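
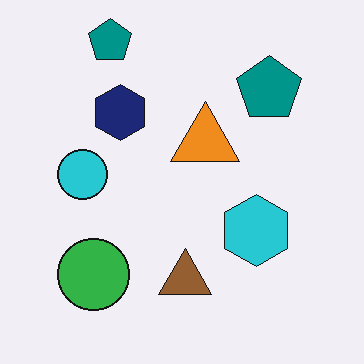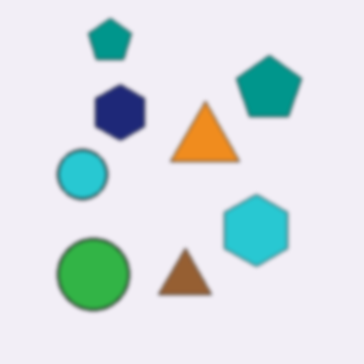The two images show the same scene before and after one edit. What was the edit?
The second image is the first lightly blurred.

Shape edges and outlines are uniformly softened across the whole image.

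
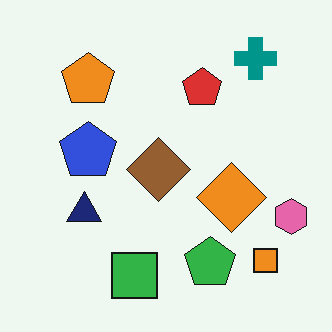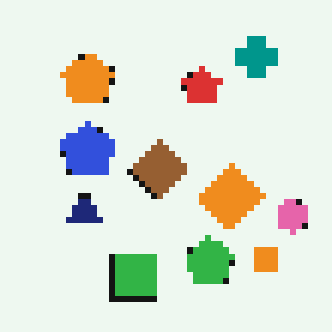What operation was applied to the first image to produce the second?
It was moderately pixelated.

Shapes are reduced to large square blocks; fine edges and outlines are lost — a downscale-then-upscale (mosaic) effect.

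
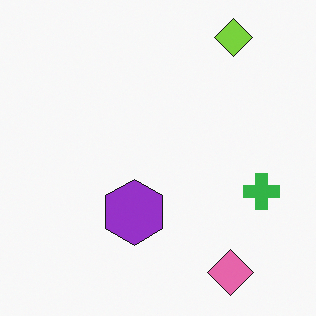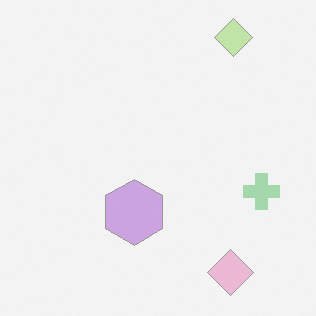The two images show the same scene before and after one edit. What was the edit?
The image was washed out (contrast reduced).

Tones are pushed toward mid-grey across the whole image — a global contrast change.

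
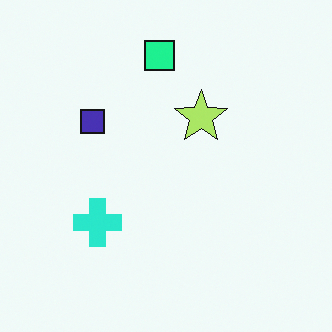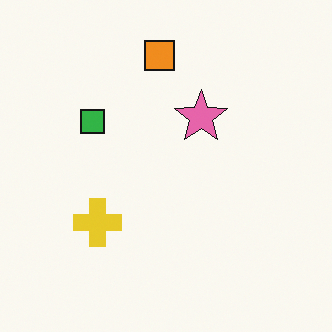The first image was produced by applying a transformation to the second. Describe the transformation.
Hue-shifted through roughly a third of the color wheel.

Every shape's color has rotated by the same amount around the hue wheel — a uniform hue shift.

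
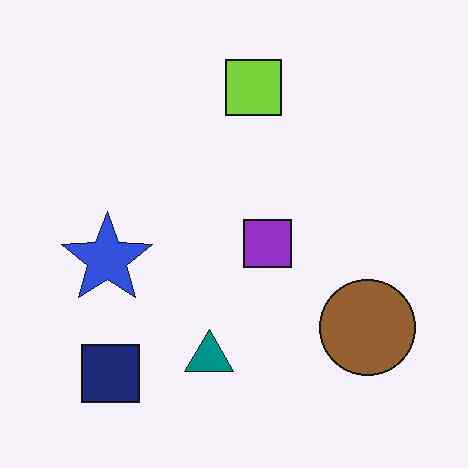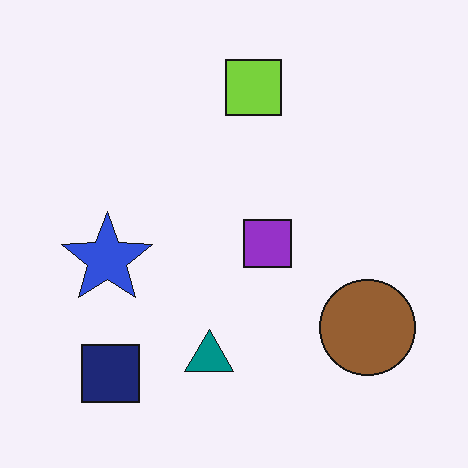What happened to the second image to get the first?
It was JPEG-compressed with visible artifacts.

Blocky 8×8 compression artifacts appear around shape edges and the flat background shows ringing — characteristic JPEG degradation.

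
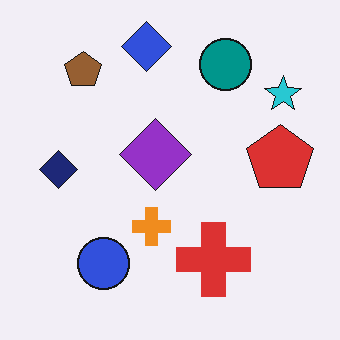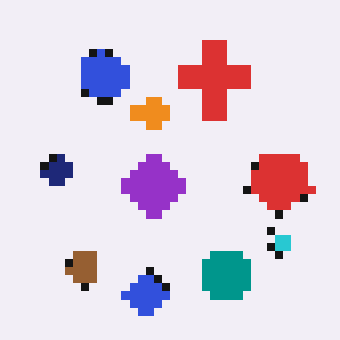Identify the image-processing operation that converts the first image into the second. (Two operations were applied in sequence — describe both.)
Flipped vertically (top ↔ bottom), then moderately pixelated.

The blue diamond is in the top of the first image and the bottom of the second — shapes on opposite sides of the horizontal midline have swapped in a mirror flip. Shapes are reduced to large square blocks; fine edges and outlines are lost — a downscale-then-upscale (mosaic) effect.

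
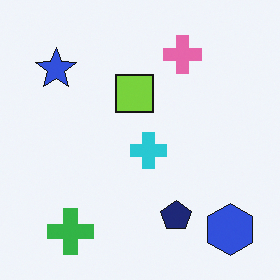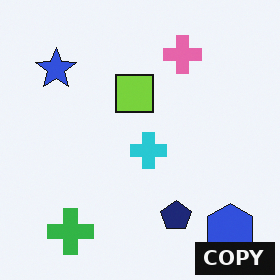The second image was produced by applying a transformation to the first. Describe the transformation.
The second image is the first watermarked with the text "COPY" in the lower-right corner.

A dark label reading "COPY" appears in the lower-right corner.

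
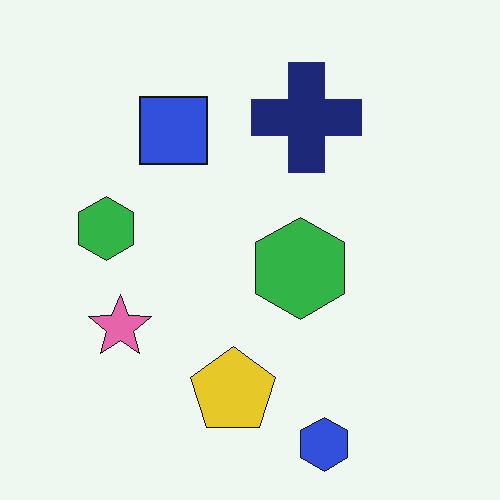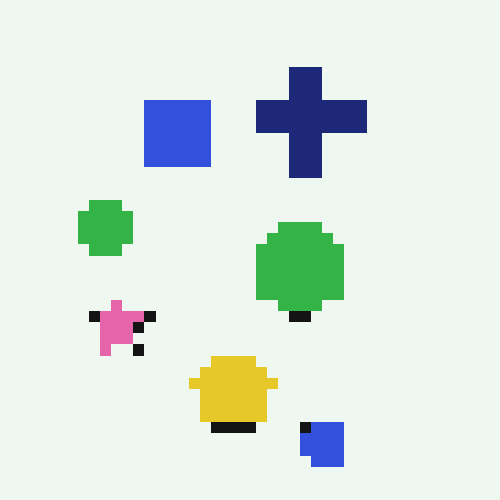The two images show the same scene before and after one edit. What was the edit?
The second image is the first heavily pixelated into large blocks.

Shapes are reduced to large square blocks; fine edges and outlines are lost — a downscale-then-upscale (mosaic) effect.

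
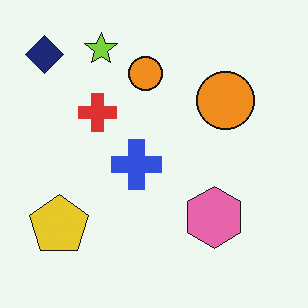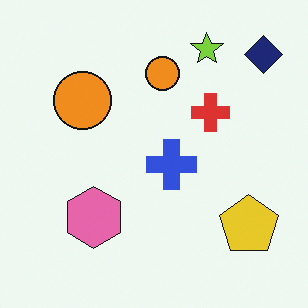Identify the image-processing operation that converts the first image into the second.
It was flipped horizontally (left ↔ right).

The navy diamond is in the top-left of the first image and the top-right of the second — shapes on opposite sides of the vertical midline have swapped in a mirror flip.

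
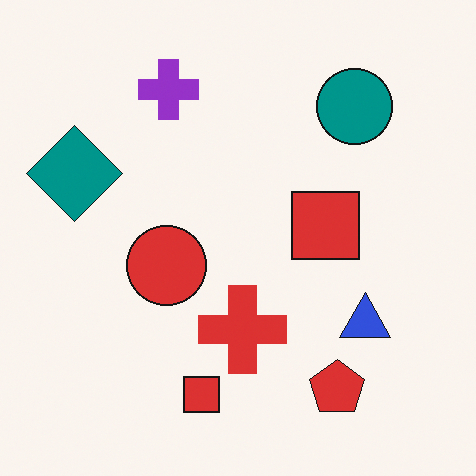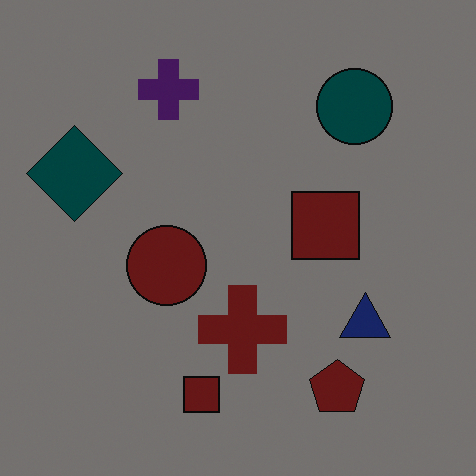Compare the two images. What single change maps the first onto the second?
The image was noticeably darkened.

Every pixel — background and shapes alike — is uniformly darkened.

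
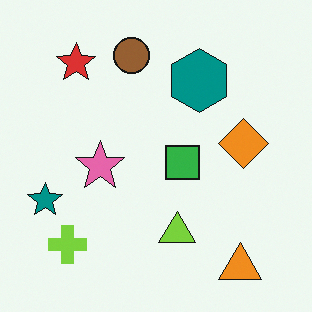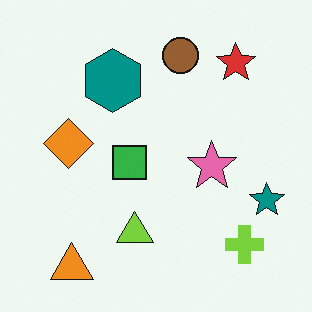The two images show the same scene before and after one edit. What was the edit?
It was flipped horizontally (left ↔ right).

The teal star is in the left of the first image and the right of the second — shapes on opposite sides of the vertical midline have swapped in a mirror flip.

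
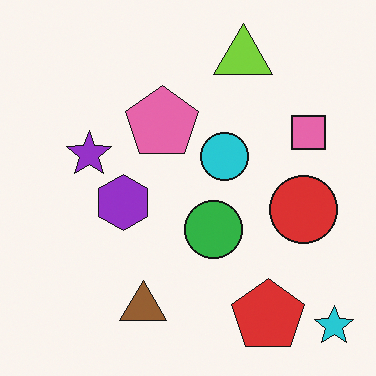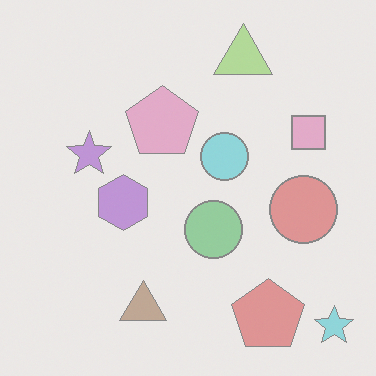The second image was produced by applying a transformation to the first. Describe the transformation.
The transformation is: given much lower contrast.

Tones are pushed toward mid-grey across the whole image — a global contrast change.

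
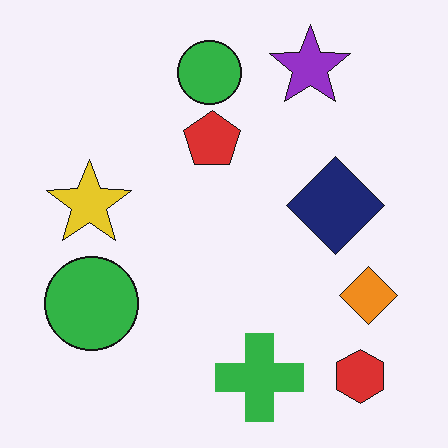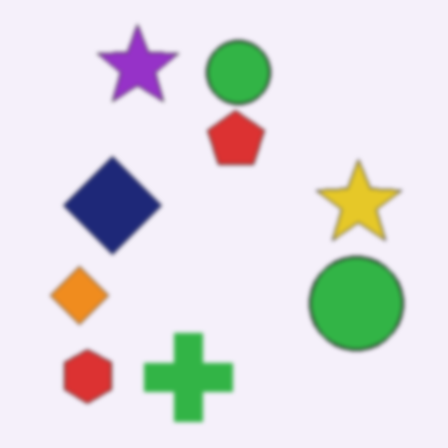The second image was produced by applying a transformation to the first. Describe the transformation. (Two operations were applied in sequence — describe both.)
The transformation is: flipped horizontally (left ↔ right), then given a subtle gaussian blur.

The orange diamond is in the right of the first image and the left of the second — shapes on opposite sides of the vertical midline have swapped in a mirror flip. Shape edges and outlines are uniformly softened across the whole image.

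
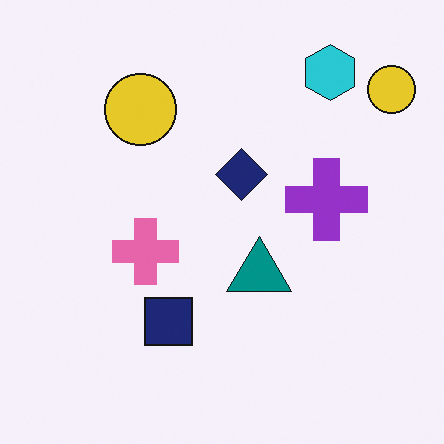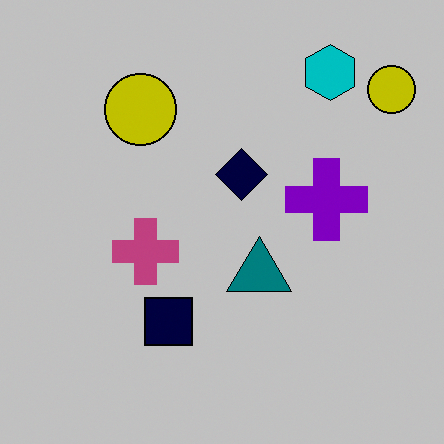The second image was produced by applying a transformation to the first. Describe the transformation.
This is the original image heavily posterized to just a handful of flat colors.

Each flat color has snapped to a coarser quantized level — most visibly, the near-white background has dropped to a flat grey.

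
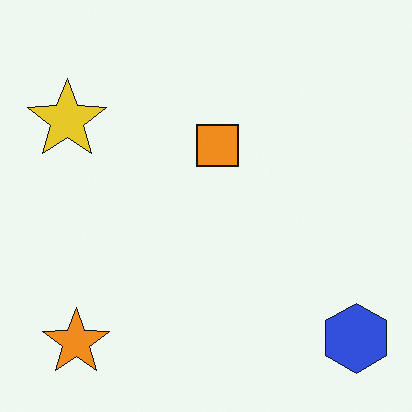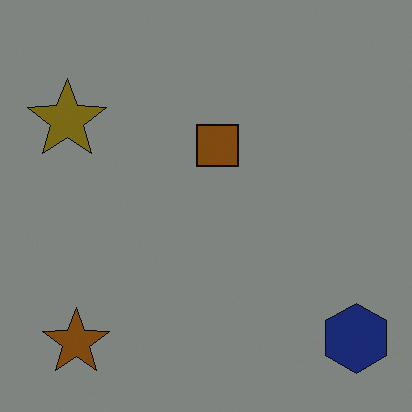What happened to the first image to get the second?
It was noticeably darkened.

Every pixel — background and shapes alike — is uniformly darkened.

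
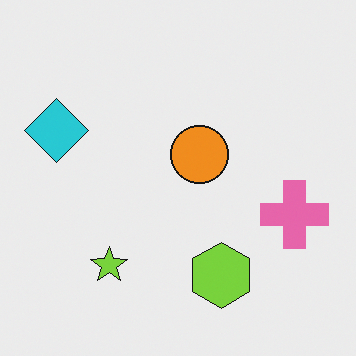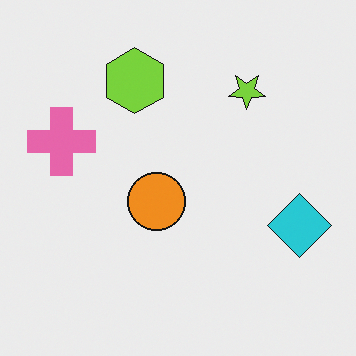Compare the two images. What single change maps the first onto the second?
This is the original image rotated 180°.

The cyan diamond sits in the left of the first image and the right of the second — consistent with a whole-image 180° rotation.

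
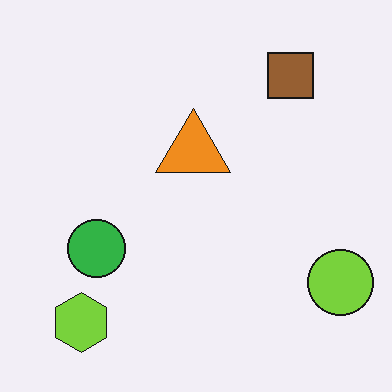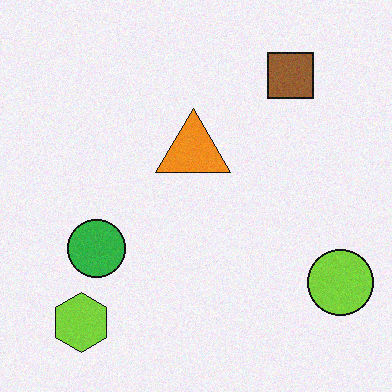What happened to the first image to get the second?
The transformation is: degraded with light additive noise.

Random speckle covers the whole image, including the flat background.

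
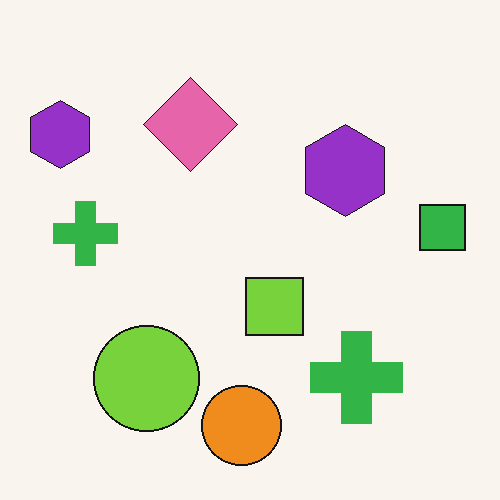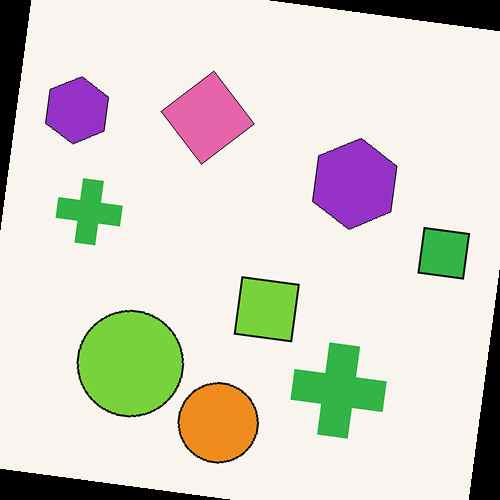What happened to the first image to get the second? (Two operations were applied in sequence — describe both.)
Rotated clockwise by a slight angle, then given moderate JPEG compression.

Every shape is tilted by the same angle and the image corners show triangular fill wedges — a whole-image rotation by a non-right angle. Blocky 8×8 compression artifacts appear around shape edges and the flat background shows ringing — characteristic JPEG degradation.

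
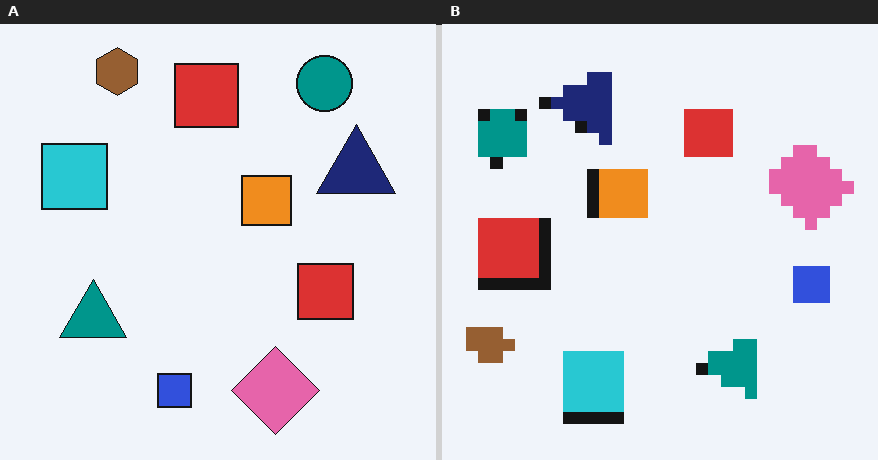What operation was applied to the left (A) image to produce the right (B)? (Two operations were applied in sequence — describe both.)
The image was coarsely pixelated, then rotated 90° counter-clockwise.

Shapes are reduced to large square blocks; fine edges and outlines are lost — a downscale-then-upscale (mosaic) effect. The brown hexagon sits in the top-left of the left (A) image and the bottom-left of the right (B) — consistent with a whole-image 90° counter-clockwise rotation.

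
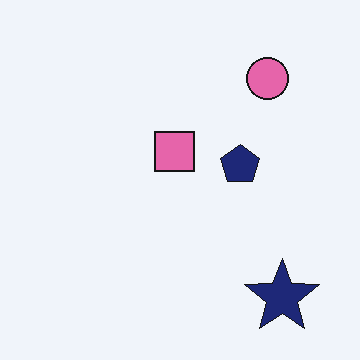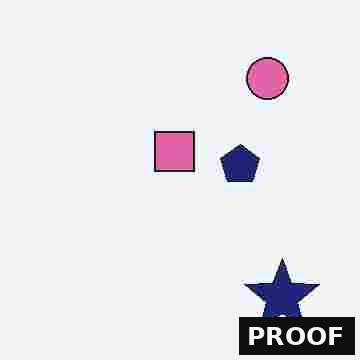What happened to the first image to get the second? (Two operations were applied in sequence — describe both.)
It was heavily JPEG-compressed with obvious blocking artifacts, then watermarked with the text "PROOF" in the lower-right corner.

Blocky 8×8 compression artifacts appear around shape edges and the flat background shows ringing — characteristic JPEG degradation. A dark label reading "PROOF" appears in the lower-right corner.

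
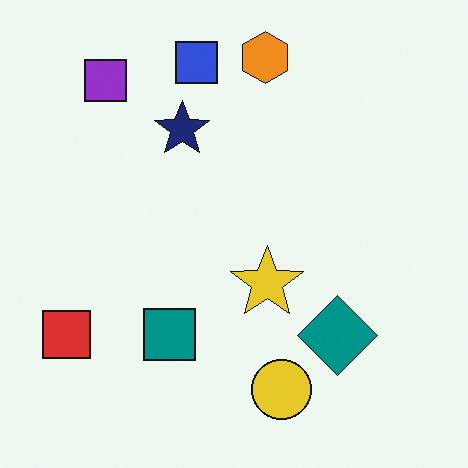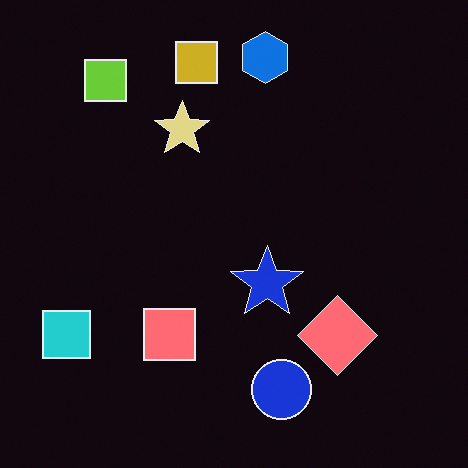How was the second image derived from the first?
The transformation is: color-inverted (negative).

The light background has become dark and every shape's color is its complement — a photographic negative.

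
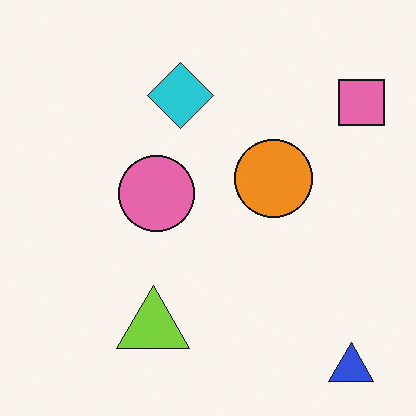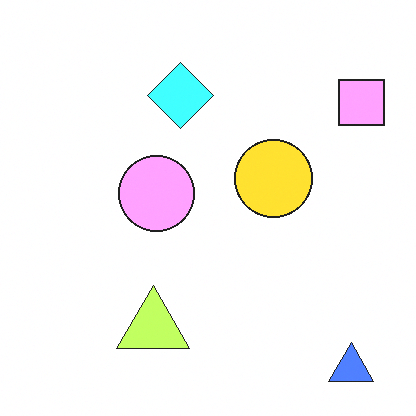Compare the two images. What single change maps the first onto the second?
The image was substantially brightened.

Every pixel — background and shapes alike — is uniformly brightened.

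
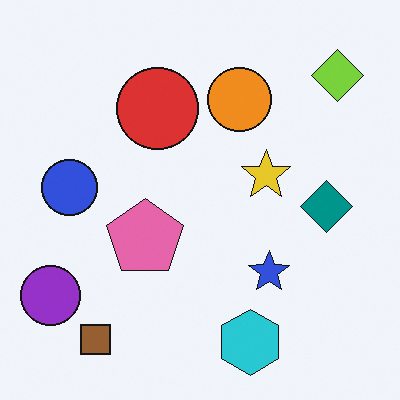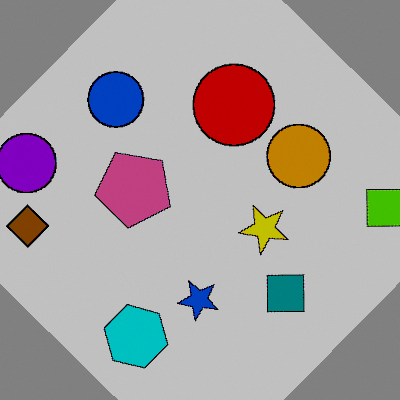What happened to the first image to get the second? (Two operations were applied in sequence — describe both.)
It was rotated clockwise by a large amount — several tens of degrees, then heavily posterized to just a handful of flat colors.

Every shape is tilted by the same angle and the image corners show triangular fill wedges — a whole-image rotation by a non-right angle. Each flat color has snapped to a coarser quantized level — most visibly, the near-white background has dropped to a flat grey.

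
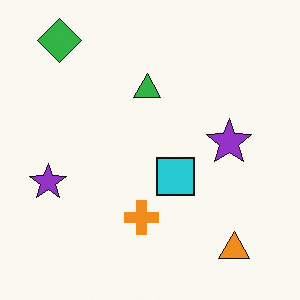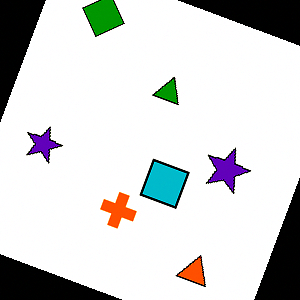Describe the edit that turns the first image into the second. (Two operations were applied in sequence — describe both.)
The image was rotated clockwise by a clearly visible amount, then given much higher contrast.

Every shape is tilted by the same angle and the image corners show triangular fill wedges — a whole-image rotation by a non-right angle. Tones are pushed away from mid-grey across the whole image — a global contrast change.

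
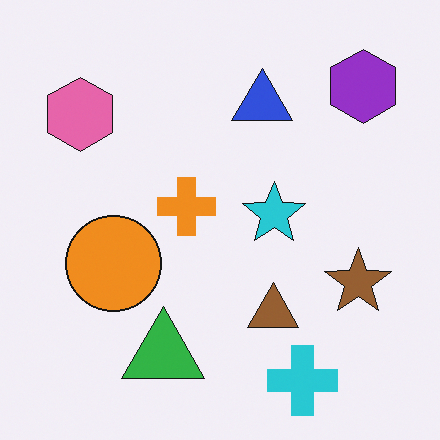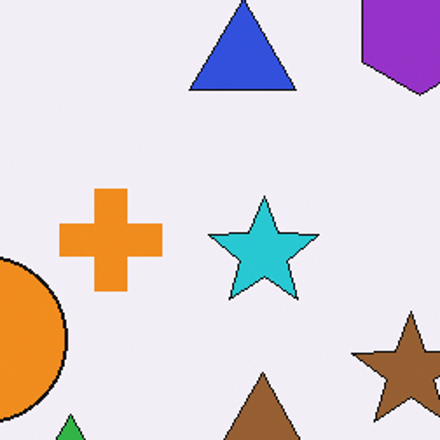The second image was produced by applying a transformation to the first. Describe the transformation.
Cropped tightly and scaled back up.

The visible shapes are larger and the field of view is narrower; shapes near the original edges may be partly or wholly outside the frame — a crop-and-rescale.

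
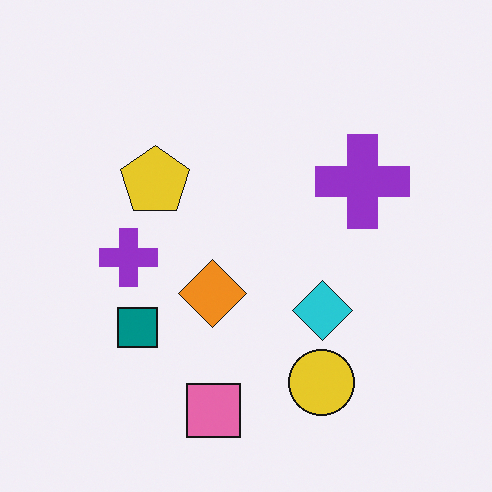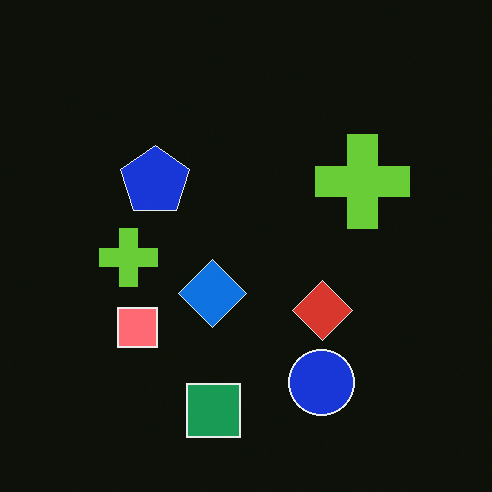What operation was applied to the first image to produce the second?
It was color-inverted (negative).

The light background has become dark and every shape's color is its complement — a photographic negative.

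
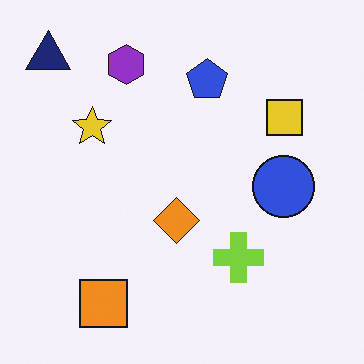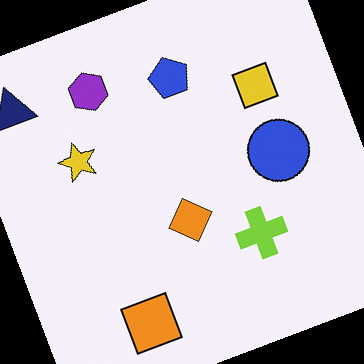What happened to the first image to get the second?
It was rotated counter-clockwise by a clearly visible amount.

Every shape is tilted by the same angle and the image corners show triangular fill wedges — a whole-image rotation by a non-right angle.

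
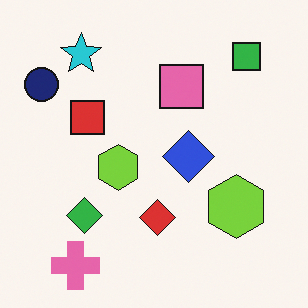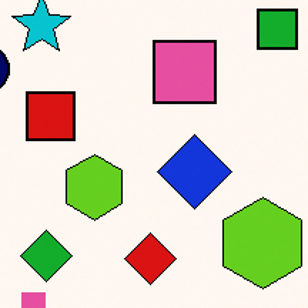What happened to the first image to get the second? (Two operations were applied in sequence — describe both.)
The second image is the first given slightly increased contrast, then cropped slightly and scaled back up.

Tones are pushed away from mid-grey across the whole image — a global contrast change. The visible shapes are larger and the field of view is narrower; shapes near the original edges may be partly or wholly outside the frame — a crop-and-rescale.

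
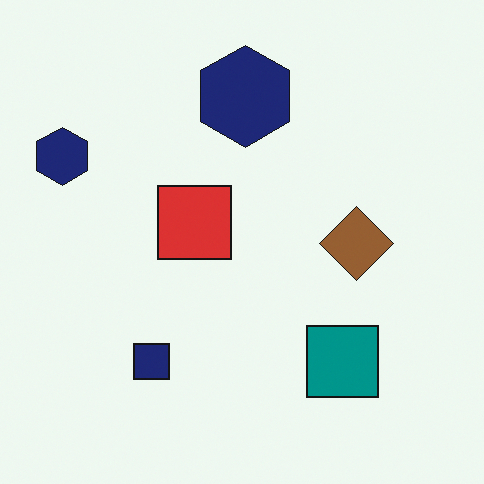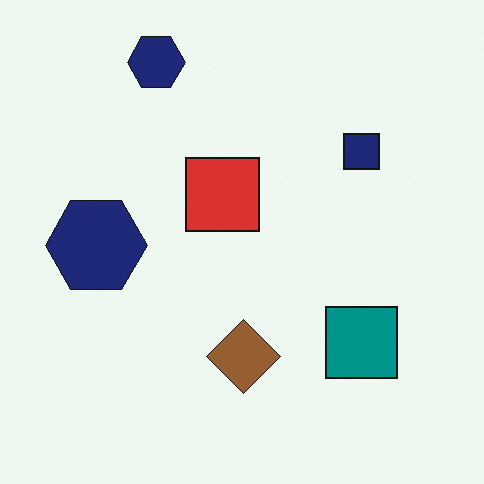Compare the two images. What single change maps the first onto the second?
This is the original image transposed (reflected across the top-left ↔ bottom-right diagonal).

Shapes have swapped their row and column positions — what was in the top-right is now in the bottom-left — a diagonal reflection.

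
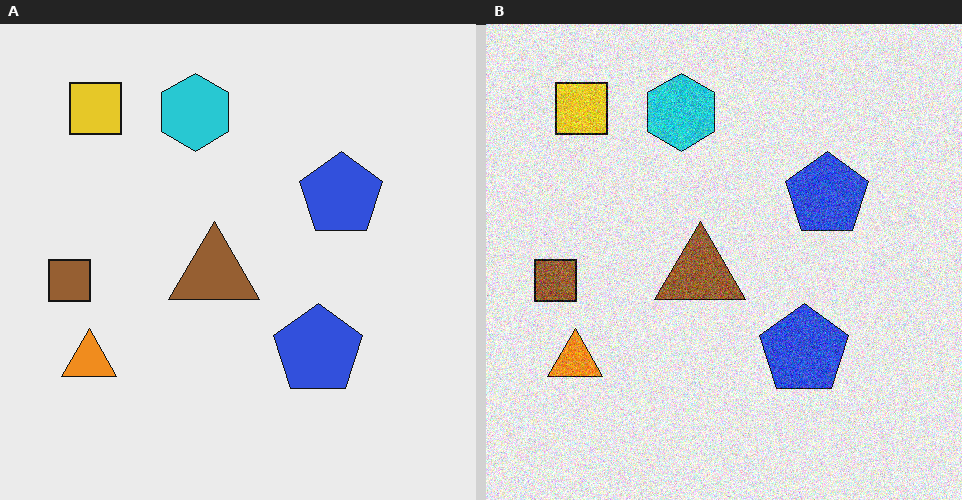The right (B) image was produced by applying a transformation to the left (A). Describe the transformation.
The image was degraded with heavy additive noise.

Random speckle covers the whole image, including the flat background.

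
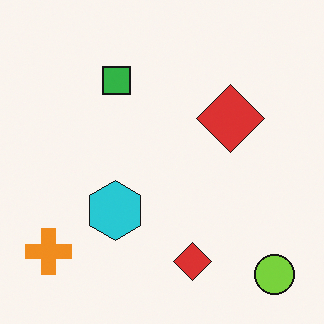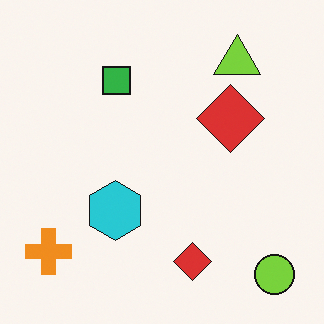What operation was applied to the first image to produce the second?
This is the original image overlaid with an additional lime triangle.

A lime triangle appears in the second image that is absent from the first.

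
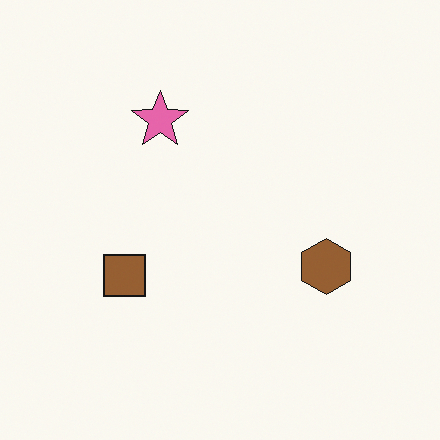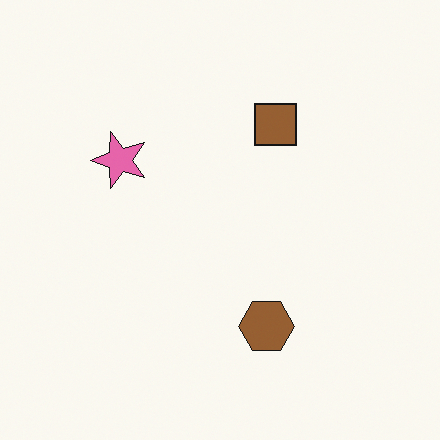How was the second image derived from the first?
The transformation is: transposed (reflected across the top-left ↔ bottom-right diagonal).

Shapes have swapped their row and column positions — what was in the top-right is now in the bottom-left — a diagonal reflection.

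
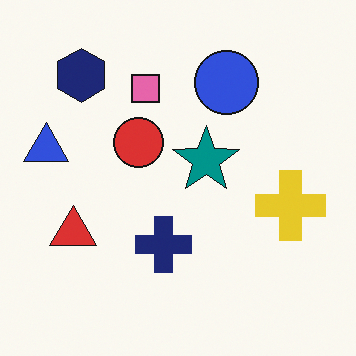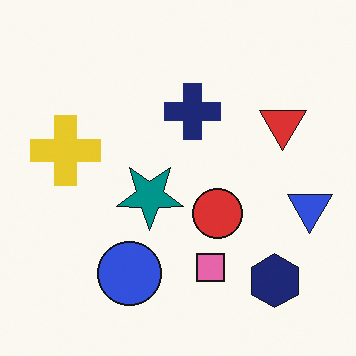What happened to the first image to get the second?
The transformation is: rotated 180°.

The navy hexagon sits in the top-left of the first image and the bottom-right of the second — consistent with a whole-image 180° rotation.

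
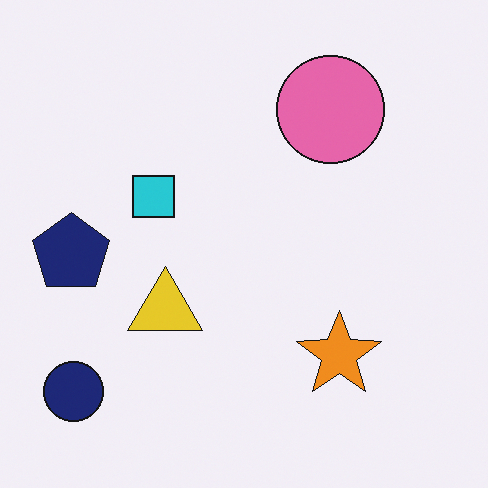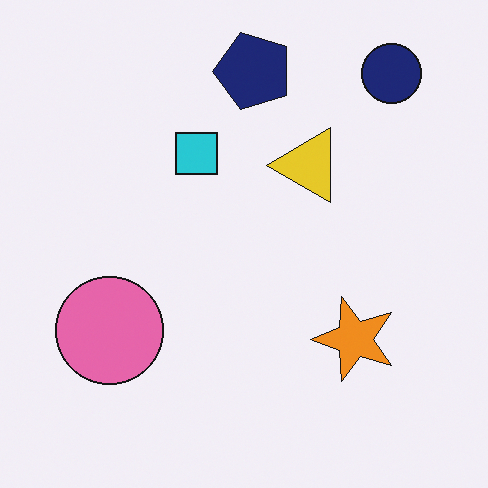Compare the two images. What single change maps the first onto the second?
Transposed (reflected across the top-left ↔ bottom-right diagonal).

Shapes have swapped their row and column positions — what was in the top-right is now in the bottom-left — a diagonal reflection.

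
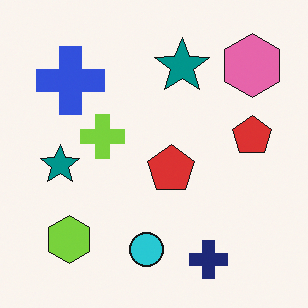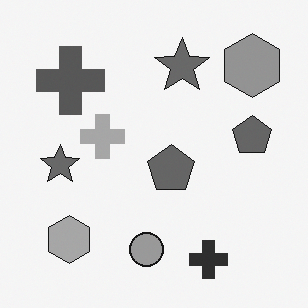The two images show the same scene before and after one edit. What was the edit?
Converted to grayscale.

All color is removed — every shape is now a shade of grey.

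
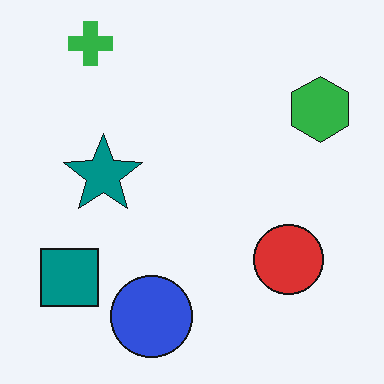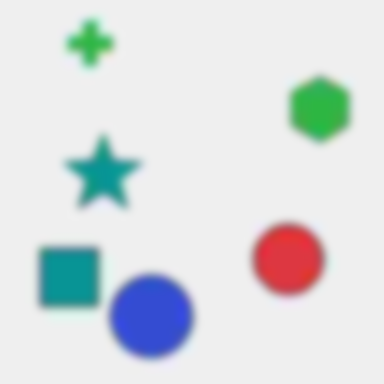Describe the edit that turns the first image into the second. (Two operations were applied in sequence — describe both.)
The second image is the first degraded with heavy JPEG compression, then moderately blurred.

Blocky 8×8 compression artifacts appear around shape edges and the flat background shows ringing — characteristic JPEG degradation. Shape edges and outlines are uniformly softened across the whole image.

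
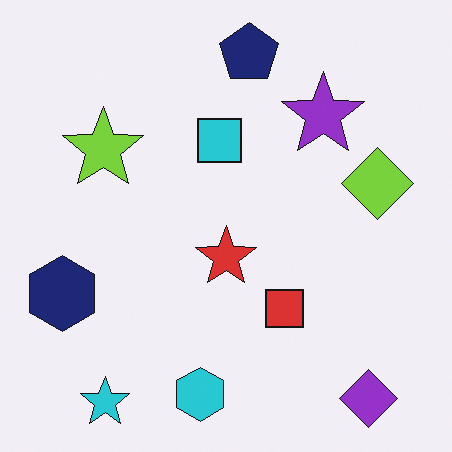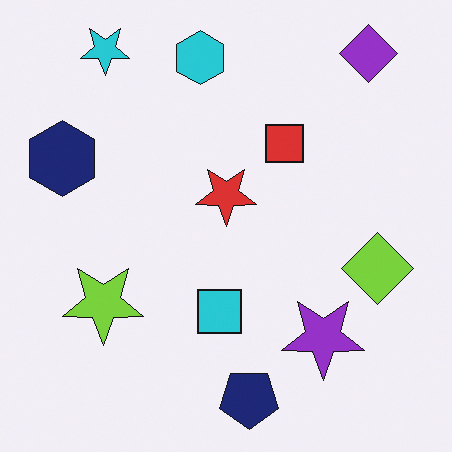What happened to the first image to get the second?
The second image is the first flipped vertically (top ↔ bottom).

The cyan star is in the bottom-left of the first image and the top-left of the second — shapes on opposite sides of the horizontal midline have swapped in a mirror flip.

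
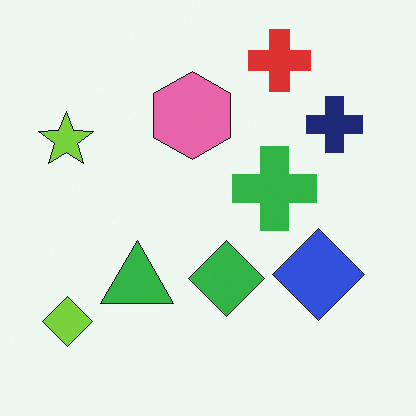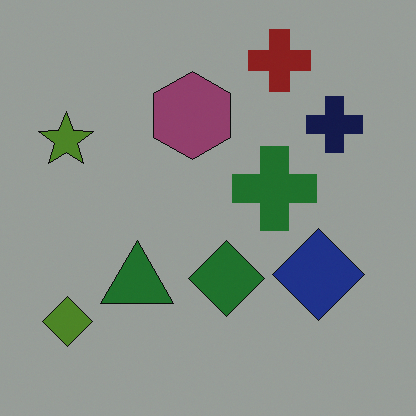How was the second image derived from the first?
The transformation is: darkened a lot.

Every pixel — background and shapes alike — is uniformly darkened.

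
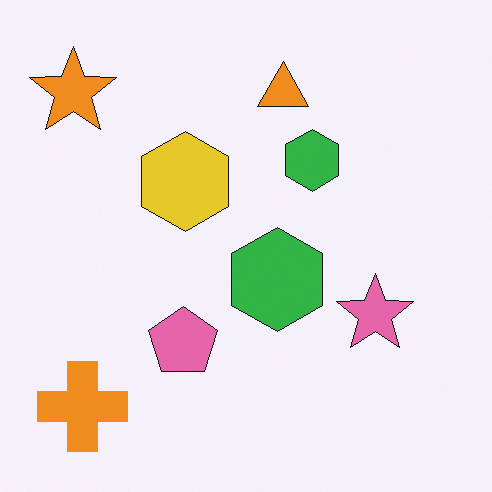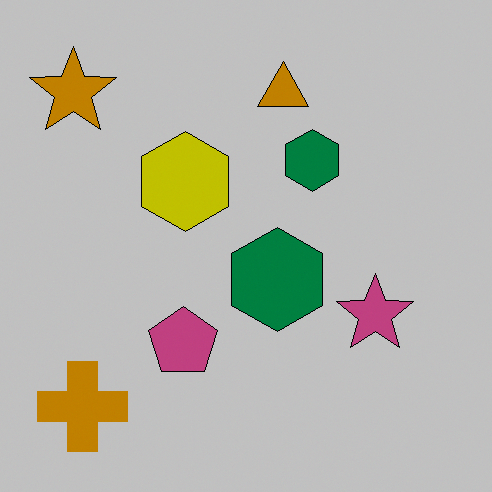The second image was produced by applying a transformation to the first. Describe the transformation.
Aggressively posterized.

Each flat color has snapped to a coarser quantized level — most visibly, the near-white background has dropped to a flat grey.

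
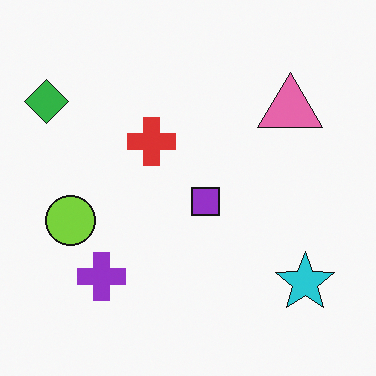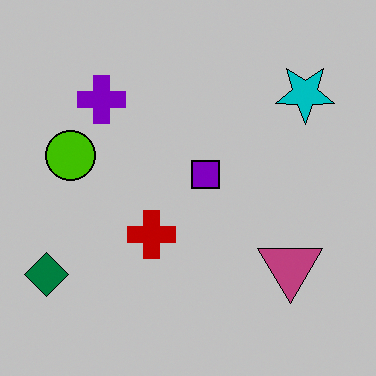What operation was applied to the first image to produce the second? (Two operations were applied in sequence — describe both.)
This is the original image flipped vertically (top ↔ bottom), then aggressively posterized.

The cyan star is in the bottom-right of the first image and the top-right of the second — shapes on opposite sides of the horizontal midline have swapped in a mirror flip. Each flat color has snapped to a coarser quantized level — most visibly, the near-white background has dropped to a flat grey.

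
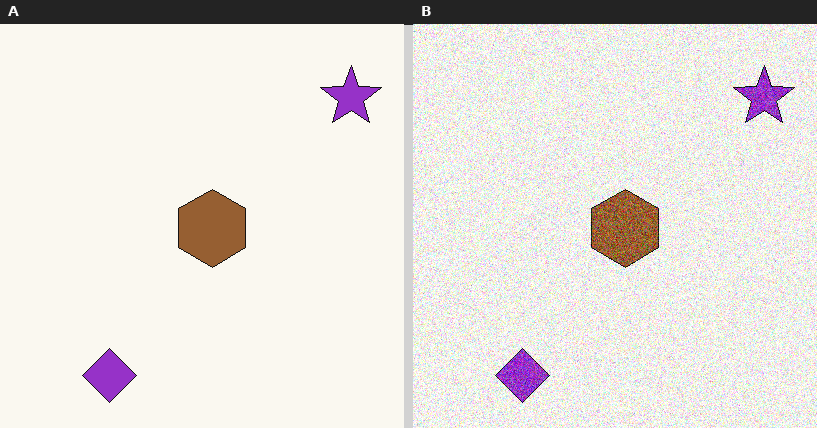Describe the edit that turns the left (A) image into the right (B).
The right (B) image is the left (A) degraded with heavy additive noise.

Random speckle covers the whole image, including the flat background.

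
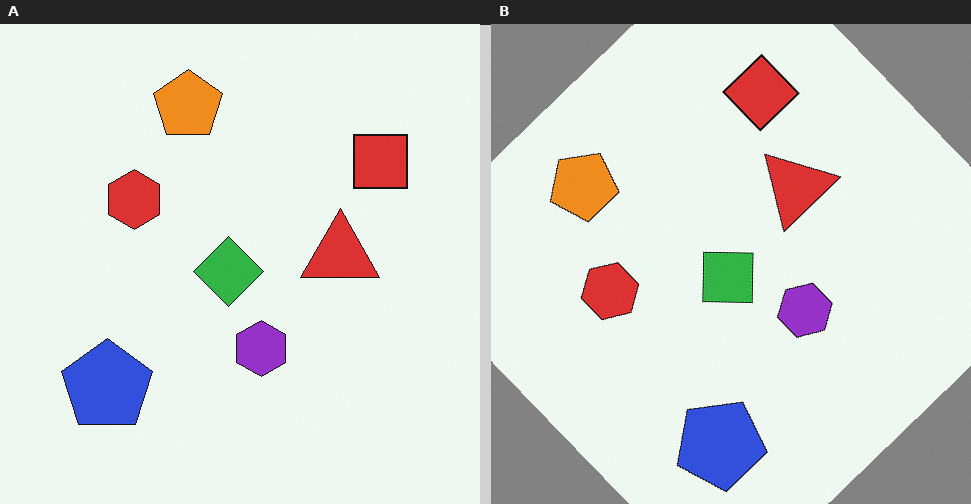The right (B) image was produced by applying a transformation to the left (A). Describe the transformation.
This is the original image rotated counter-clockwise by a large amount — several tens of degrees.

Every shape is tilted by the same angle and the image corners show triangular fill wedges — a whole-image rotation by a non-right angle.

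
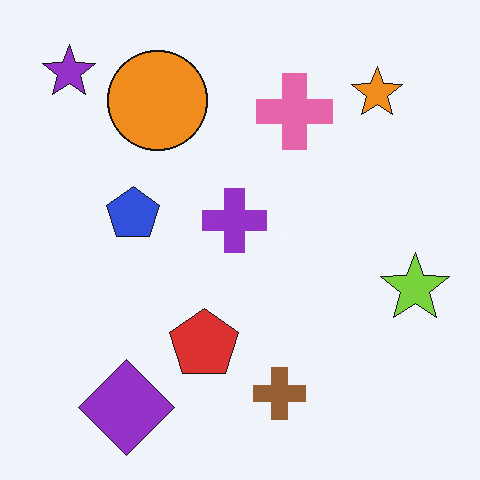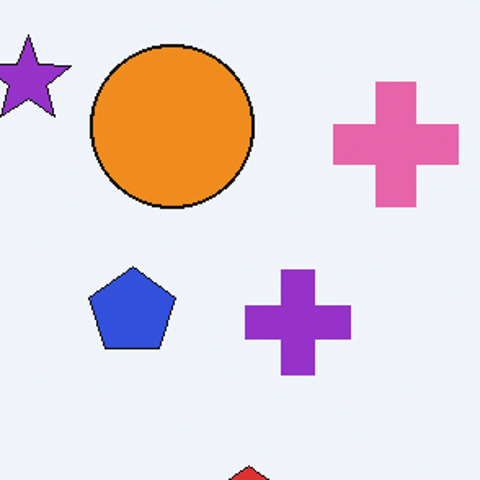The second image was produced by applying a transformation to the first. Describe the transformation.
The image was cropped to a noticeably smaller region and rescaled.

The visible shapes are larger and the field of view is narrower; shapes near the original edges may be partly or wholly outside the frame — a crop-and-rescale.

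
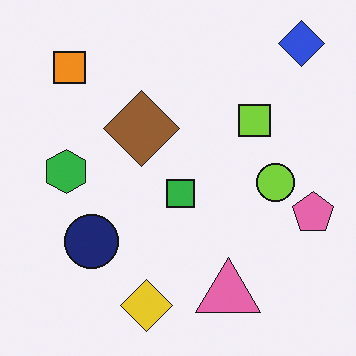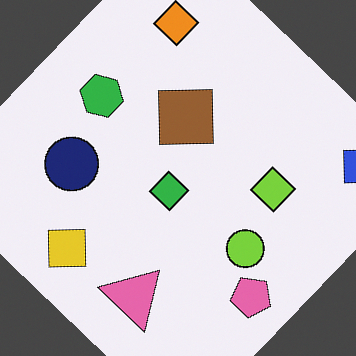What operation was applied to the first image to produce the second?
This is the original image rotated clockwise by a large amount — several tens of degrees.

Every shape is tilted by the same angle and the image corners show triangular fill wedges — a whole-image rotation by a non-right angle.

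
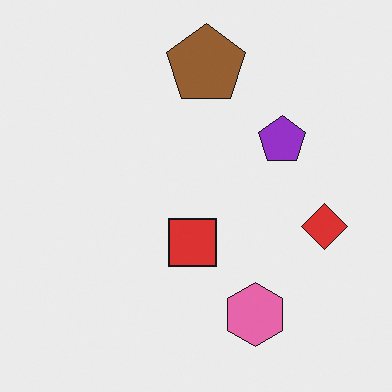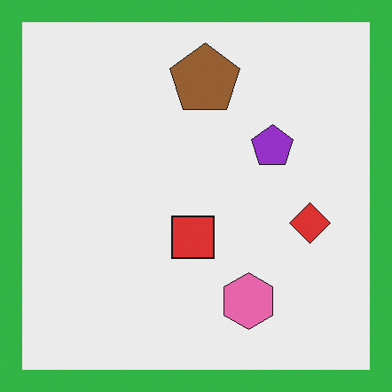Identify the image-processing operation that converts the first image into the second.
The second image is the first framed with a green border.

A solid green frame runs around the edge of the second image, with the content slightly shrunk inside it.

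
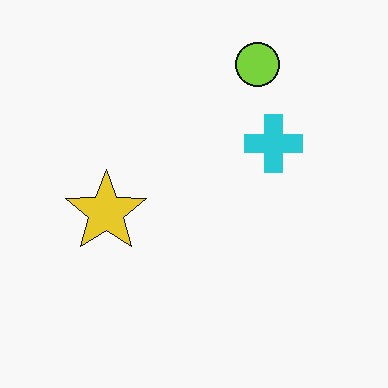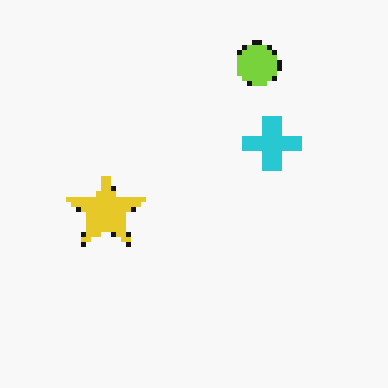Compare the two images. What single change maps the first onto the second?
This is the original image mildly pixelated.

Shapes are reduced to large square blocks; fine edges and outlines are lost — a downscale-then-upscale (mosaic) effect.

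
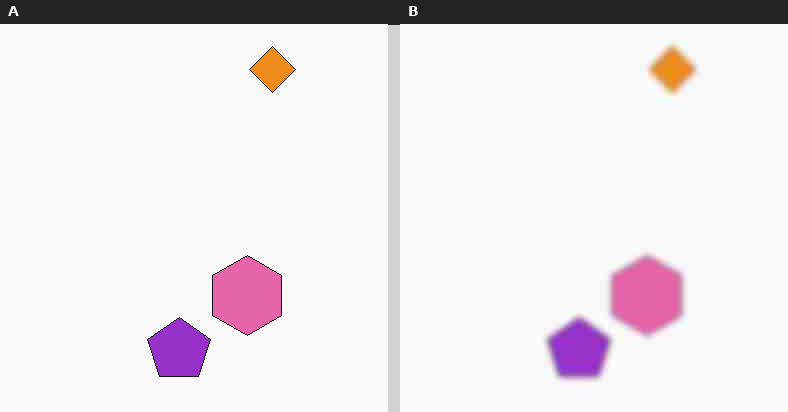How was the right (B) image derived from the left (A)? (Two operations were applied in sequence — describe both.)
The transformation is: noticeably gaussian-blurred, then degraded with heavy JPEG compression.

Shape edges and outlines are uniformly softened across the whole image. Blocky 8×8 compression artifacts appear around shape edges and the flat background shows ringing — characteristic JPEG degradation.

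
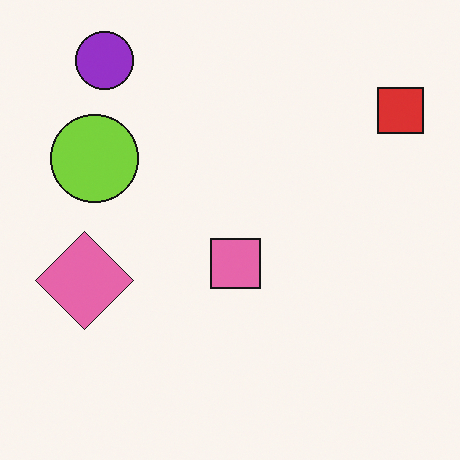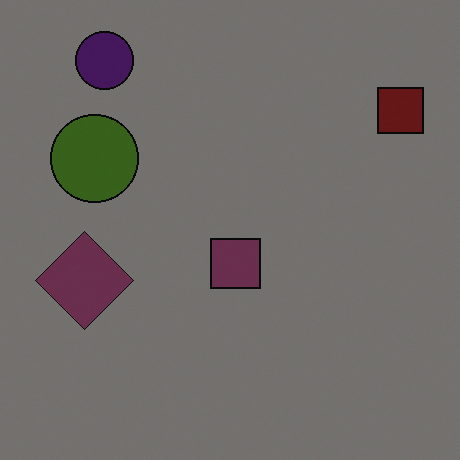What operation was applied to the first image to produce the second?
The image was darkened a lot.

Every pixel — background and shapes alike — is uniformly darkened.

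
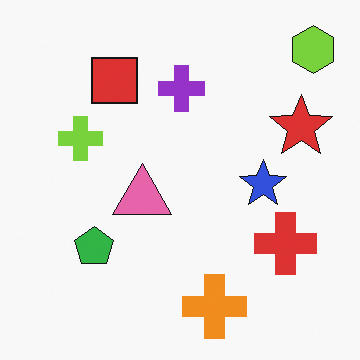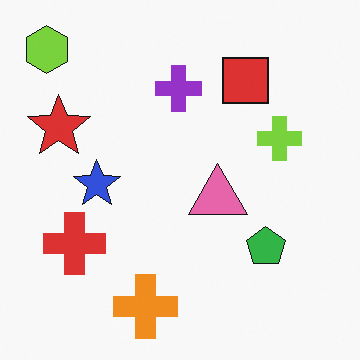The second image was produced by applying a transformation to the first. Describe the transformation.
The second image is the first flipped horizontally (left ↔ right).

The lime hexagon is in the top-right of the first image and the top-left of the second — shapes on opposite sides of the vertical midline have swapped in a mirror flip.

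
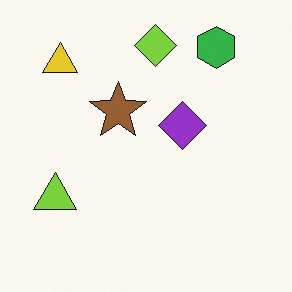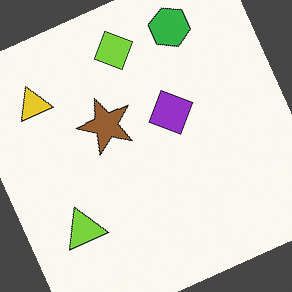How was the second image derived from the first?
It was rotated counter-clockwise by a clearly visible amount.

Every shape is tilted by the same angle and the image corners show triangular fill wedges — a whole-image rotation by a non-right angle.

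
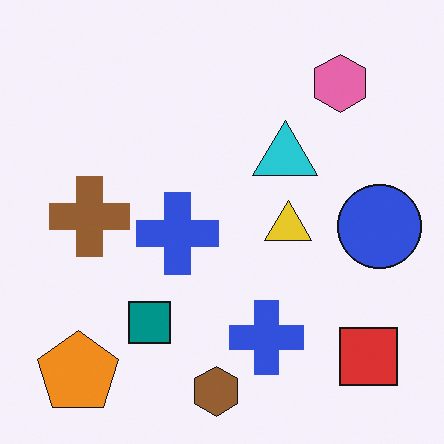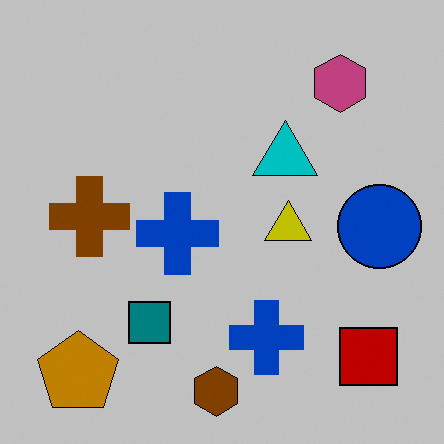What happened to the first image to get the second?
The transformation is: aggressively posterized.

Each flat color has snapped to a coarser quantized level — most visibly, the near-white background has dropped to a flat grey.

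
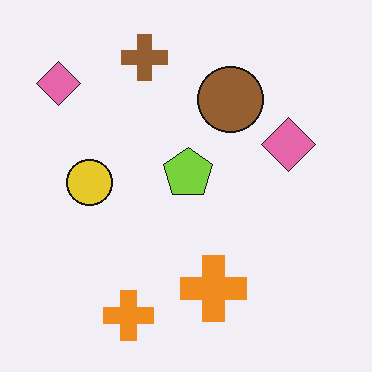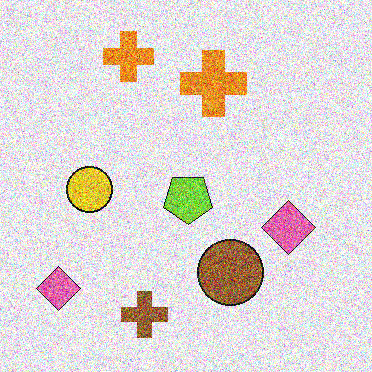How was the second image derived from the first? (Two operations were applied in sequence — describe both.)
Flipped vertically (top ↔ bottom), then degraded with heavy additive noise.

The brown cross is in the top of the first image and the bottom of the second — shapes on opposite sides of the horizontal midline have swapped in a mirror flip. Random speckle covers the whole image, including the flat background.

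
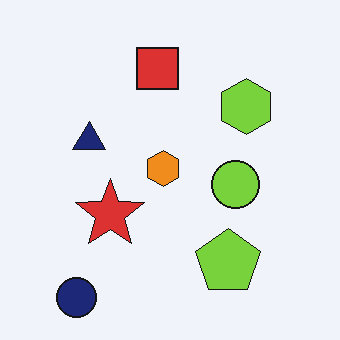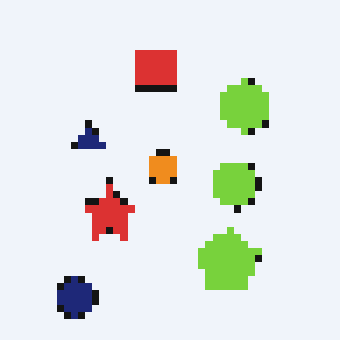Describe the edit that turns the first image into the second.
It was moderately pixelated.

Shapes are reduced to large square blocks; fine edges and outlines are lost — a downscale-then-upscale (mosaic) effect.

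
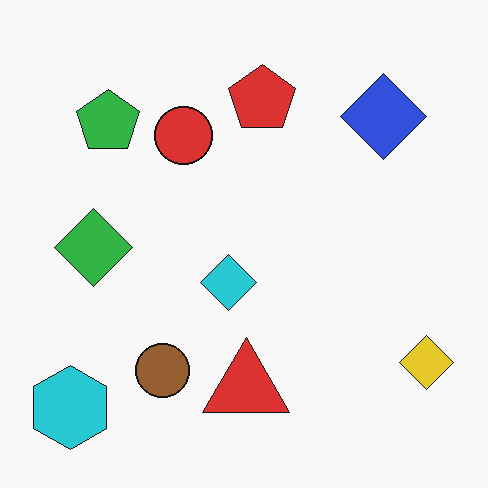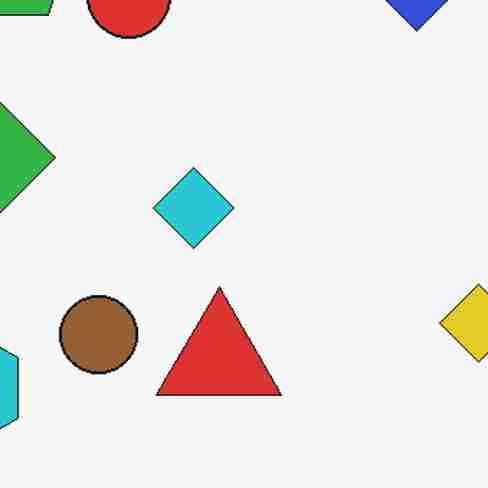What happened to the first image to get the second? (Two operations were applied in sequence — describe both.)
It was cropped to a modestly smaller region and rescaled, then degraded with heavy JPEG compression.

The visible shapes are larger and the field of view is narrower; shapes near the original edges may be partly or wholly outside the frame — a crop-and-rescale. Blocky 8×8 compression artifacts appear around shape edges and the flat background shows ringing — characteristic JPEG degradation.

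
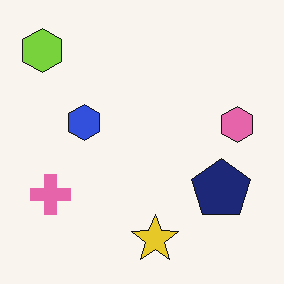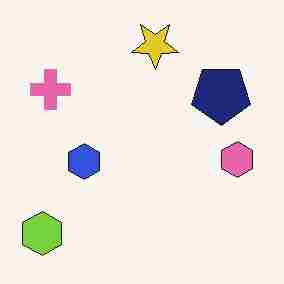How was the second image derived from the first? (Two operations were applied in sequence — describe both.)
The second image is the first flipped vertically (top ↔ bottom), then heavily JPEG-compressed with obvious blocking artifacts.

The yellow star is in the bottom of the first image and the top of the second — shapes on opposite sides of the horizontal midline have swapped in a mirror flip. Blocky 8×8 compression artifacts appear around shape edges and the flat background shows ringing — characteristic JPEG degradation.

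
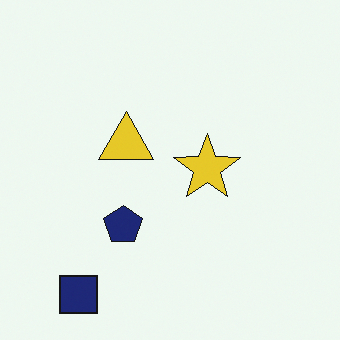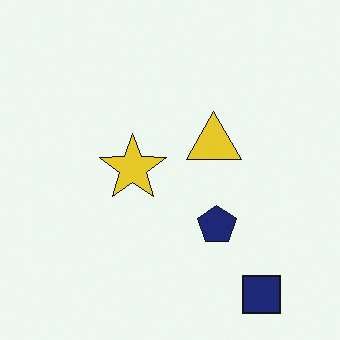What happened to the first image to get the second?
It was flipped horizontally (left ↔ right).

The navy square is in the bottom-left of the first image and the bottom-right of the second — shapes on opposite sides of the vertical midline have swapped in a mirror flip.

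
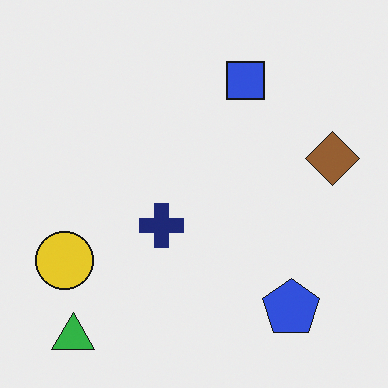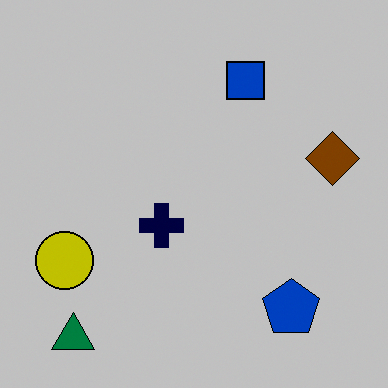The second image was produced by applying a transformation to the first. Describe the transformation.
This is the original image heavily posterized to just a handful of flat colors.

Each flat color has snapped to a coarser quantized level — most visibly, the near-white background has dropped to a flat grey.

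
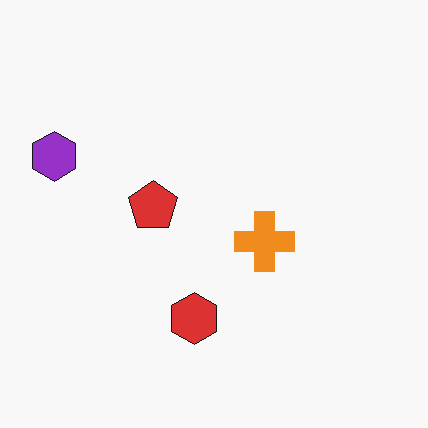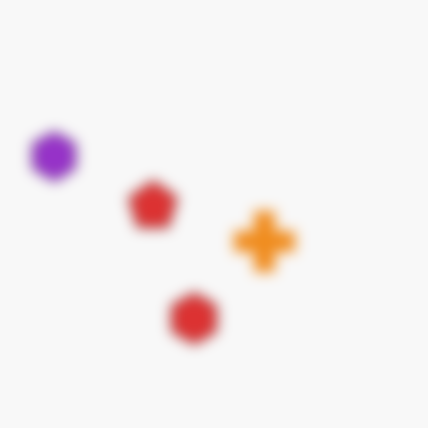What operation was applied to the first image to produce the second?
The image was strongly gaussian-blurred.

Shape edges and outlines are uniformly softened across the whole image.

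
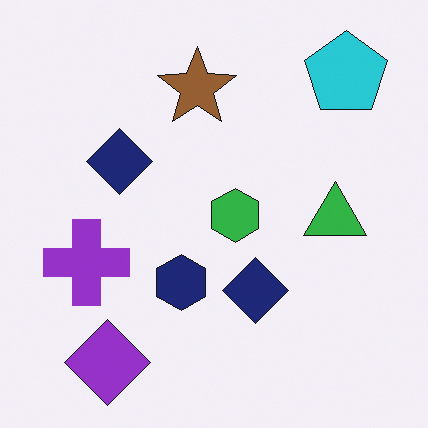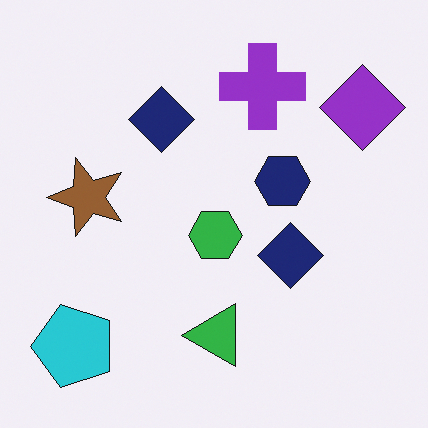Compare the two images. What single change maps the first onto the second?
Transposed (reflected across the top-left ↔ bottom-right diagonal).

Shapes have swapped their row and column positions — what was in the top-right is now in the bottom-left — a diagonal reflection.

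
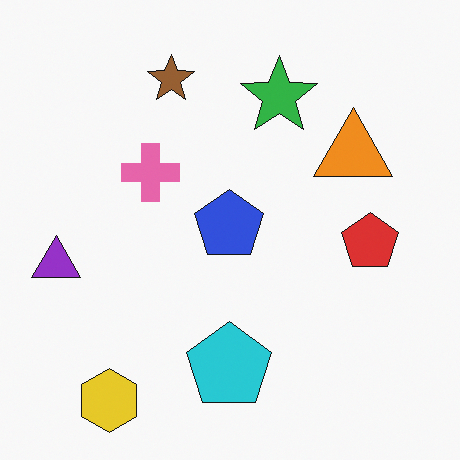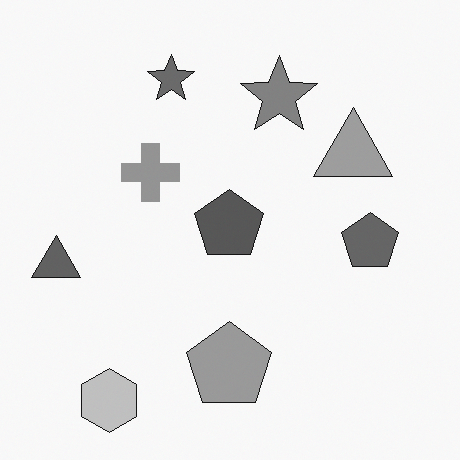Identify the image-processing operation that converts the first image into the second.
Converted to grayscale.

All color is removed — every shape is now a shade of grey.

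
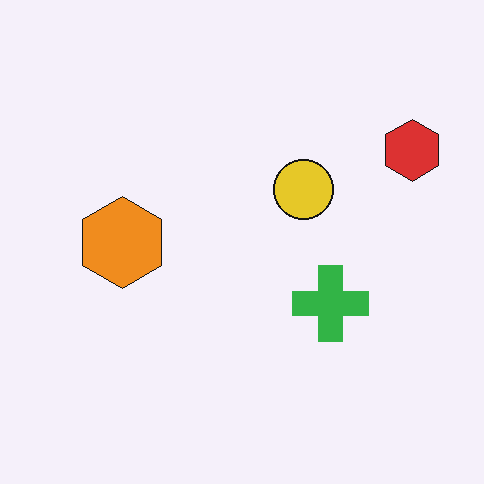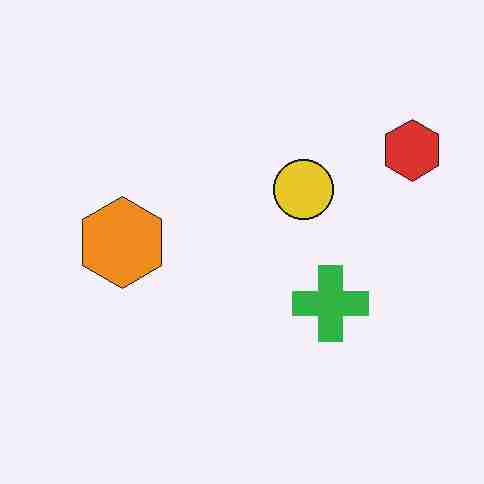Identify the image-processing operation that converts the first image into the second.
Heavily JPEG-compressed with obvious blocking artifacts.

Blocky 8×8 compression artifacts appear around shape edges and the flat background shows ringing — characteristic JPEG degradation.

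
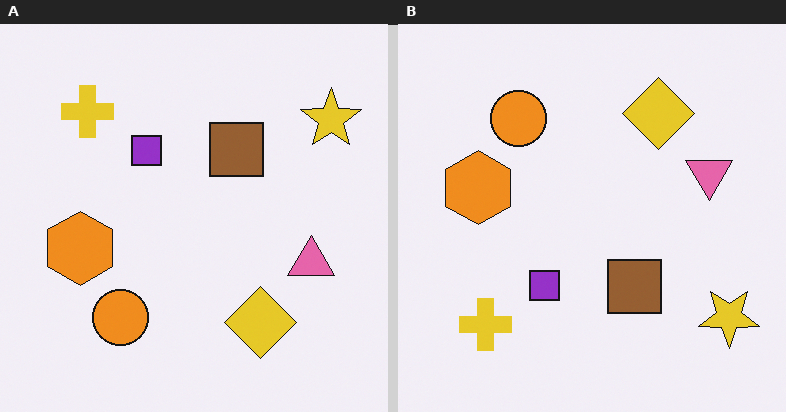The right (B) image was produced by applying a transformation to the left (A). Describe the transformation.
The transformation is: flipped vertically (top ↔ bottom).

The yellow cross is in the top-left of the left (A) image and the bottom-left of the right (B) — shapes on opposite sides of the horizontal midline have swapped in a mirror flip.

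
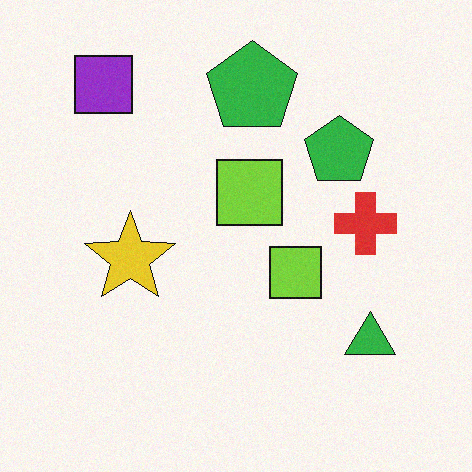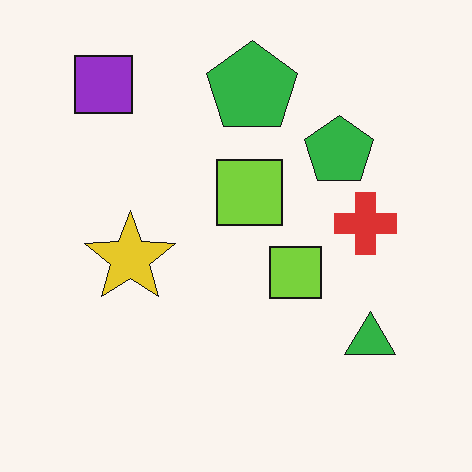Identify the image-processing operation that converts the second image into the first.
The transformation is: degraded with subtle gaussian noise.

Random speckle covers the whole image, including the flat background.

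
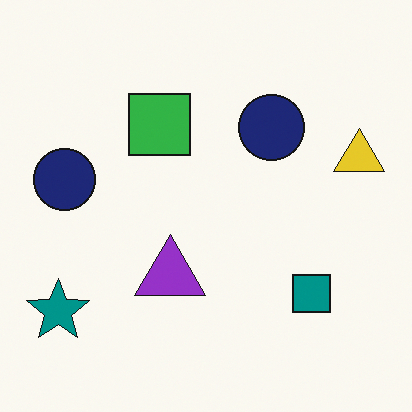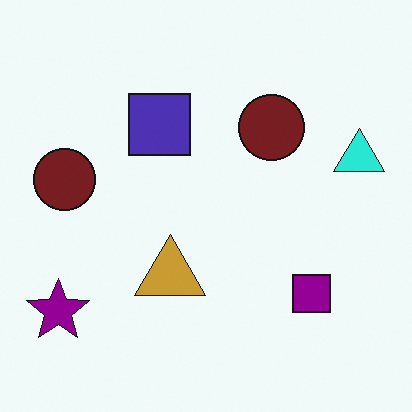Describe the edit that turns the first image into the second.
The image was hue-shifted by a moderate amount.

Every shape's color has rotated by the same amount around the hue wheel — a uniform hue shift.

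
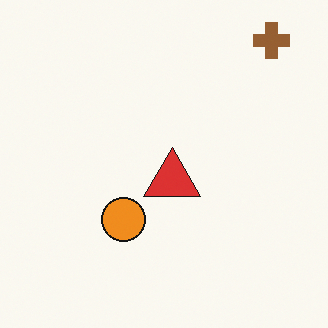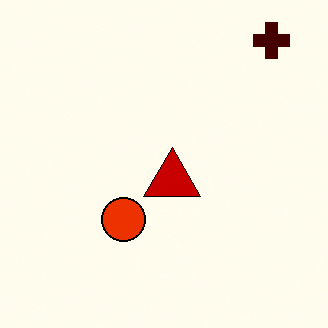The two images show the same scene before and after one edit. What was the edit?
The second image is the first boosted in contrast.

Tones are pushed away from mid-grey across the whole image — a global contrast change.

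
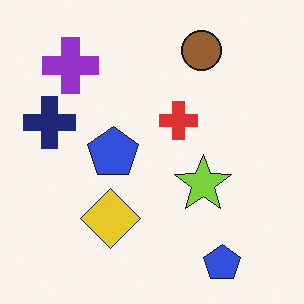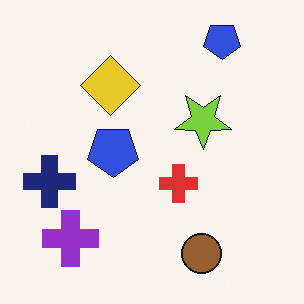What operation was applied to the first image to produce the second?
Flipped vertically (top ↔ bottom).

The brown circle is in the top of the first image and the bottom of the second — shapes on opposite sides of the horizontal midline have swapped in a mirror flip.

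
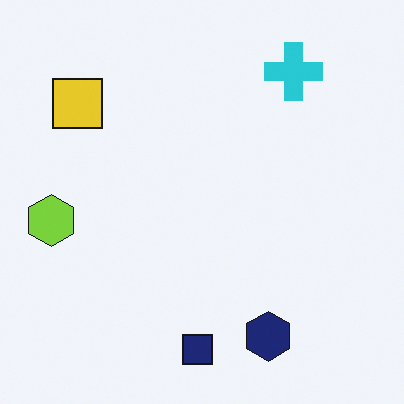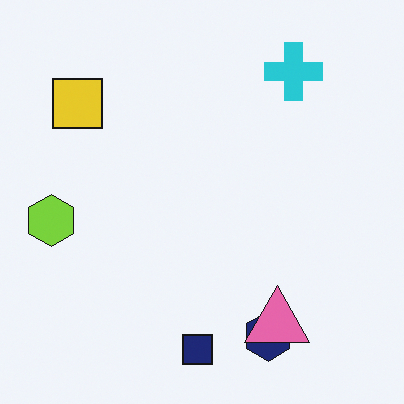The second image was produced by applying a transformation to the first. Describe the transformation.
The transformation is: overlaid with an additional pink triangle.

A pink triangle appears in the second image that is absent from the first.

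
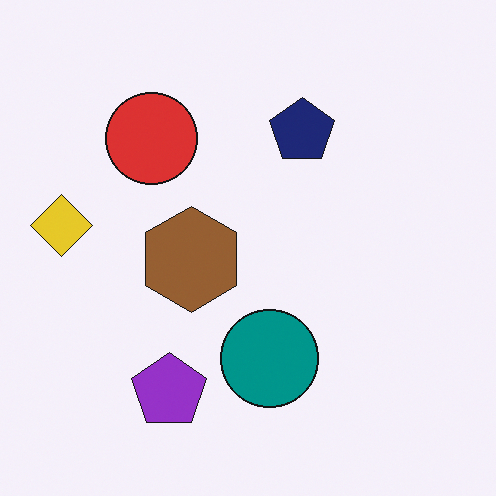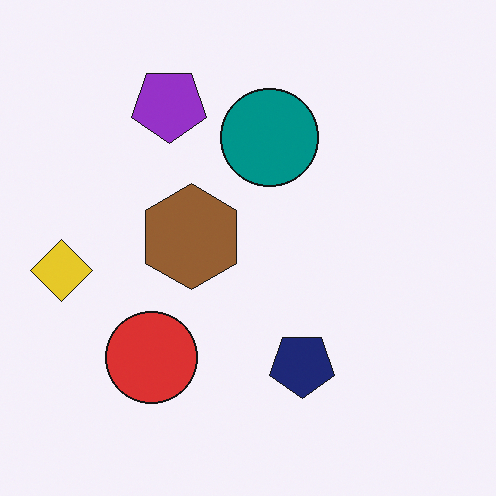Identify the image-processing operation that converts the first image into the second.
The transformation is: flipped vertically (top ↔ bottom).

The purple pentagon is in the bottom of the first image and the top of the second — shapes on opposite sides of the horizontal midline have swapped in a mirror flip.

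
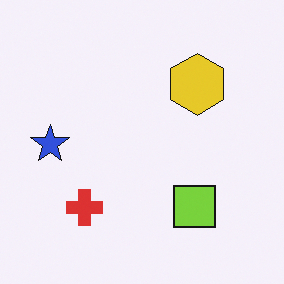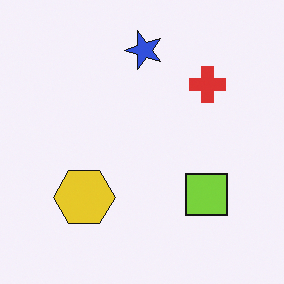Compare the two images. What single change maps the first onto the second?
The image was transposed (reflected across the top-left ↔ bottom-right diagonal).

Shapes have swapped their row and column positions — what was in the top-right is now in the bottom-left — a diagonal reflection.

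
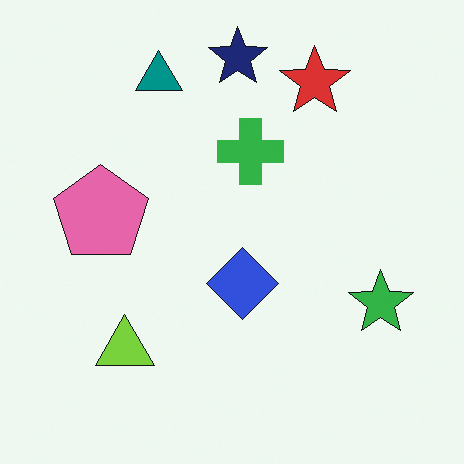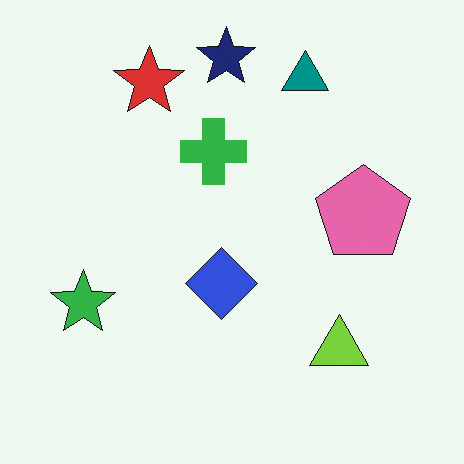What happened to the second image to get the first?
It was flipped horizontally (left ↔ right).

The green star is in the left of the second image and the right of the first — shapes on opposite sides of the vertical midline have swapped in a mirror flip.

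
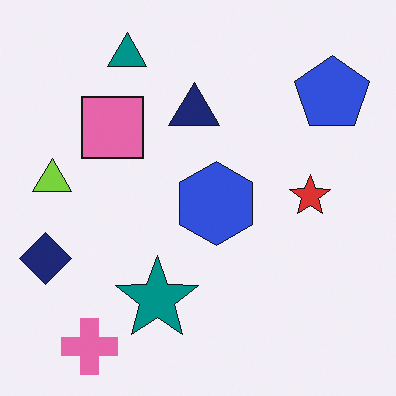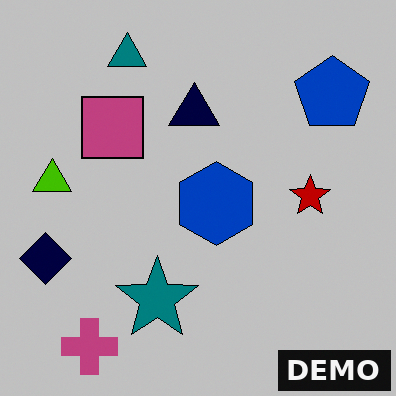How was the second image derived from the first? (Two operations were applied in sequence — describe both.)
The image was heavily posterized to just a handful of flat colors, then watermarked with the text "DEMO" in the lower-right corner.

Each flat color has snapped to a coarser quantized level — most visibly, the near-white background has dropped to a flat grey. A dark label reading "DEMO" appears in the lower-right corner.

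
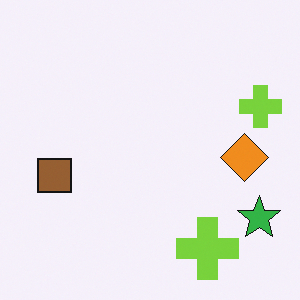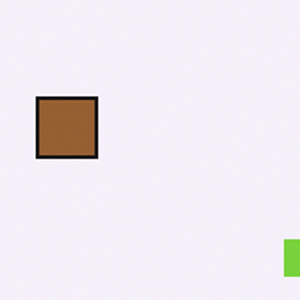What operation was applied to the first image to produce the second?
The second image is the first cropped tightly and scaled back up.

The visible shapes are larger and the field of view is narrower; shapes near the original edges may be partly or wholly outside the frame — a crop-and-rescale.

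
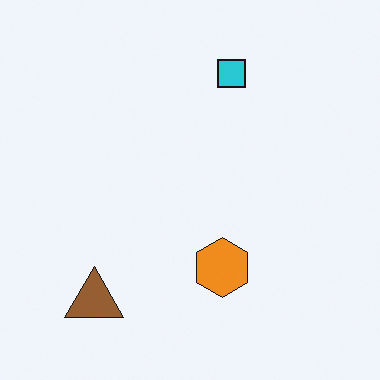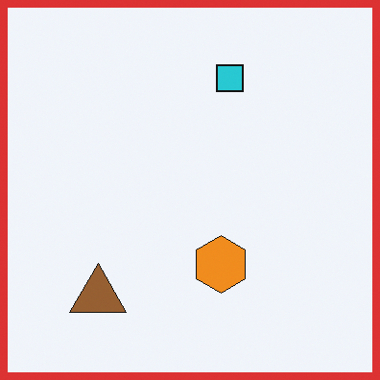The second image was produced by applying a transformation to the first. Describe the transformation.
The transformation is: framed with a red border.

A solid red frame runs around the edge of the second image, with the content slightly shrunk inside it.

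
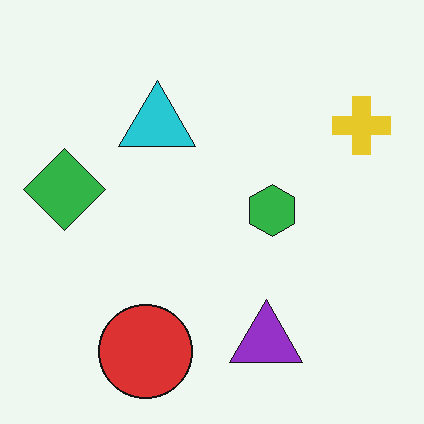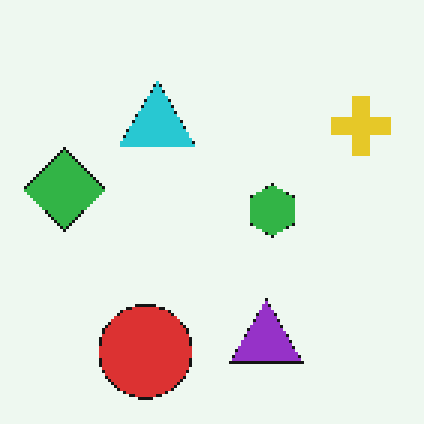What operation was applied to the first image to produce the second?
This is the original image lightly pixelated (a mild mosaic effect).

Shapes are reduced to large square blocks; fine edges and outlines are lost — a downscale-then-upscale (mosaic) effect.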